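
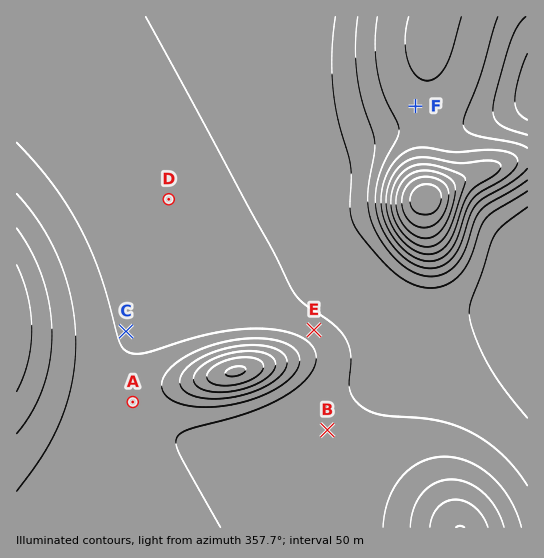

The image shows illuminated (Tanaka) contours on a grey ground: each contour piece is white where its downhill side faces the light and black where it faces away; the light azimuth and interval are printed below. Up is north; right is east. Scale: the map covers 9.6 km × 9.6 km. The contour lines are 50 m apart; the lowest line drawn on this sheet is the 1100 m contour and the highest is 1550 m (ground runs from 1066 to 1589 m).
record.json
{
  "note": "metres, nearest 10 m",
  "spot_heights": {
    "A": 1210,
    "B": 1160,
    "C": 1200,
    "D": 1170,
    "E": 1170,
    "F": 1280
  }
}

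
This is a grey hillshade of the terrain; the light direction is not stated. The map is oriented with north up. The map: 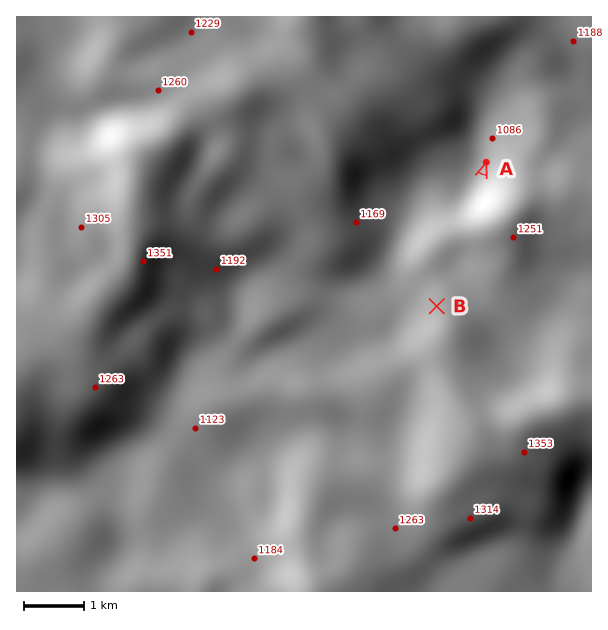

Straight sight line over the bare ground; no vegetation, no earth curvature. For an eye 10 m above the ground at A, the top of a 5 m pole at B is hidden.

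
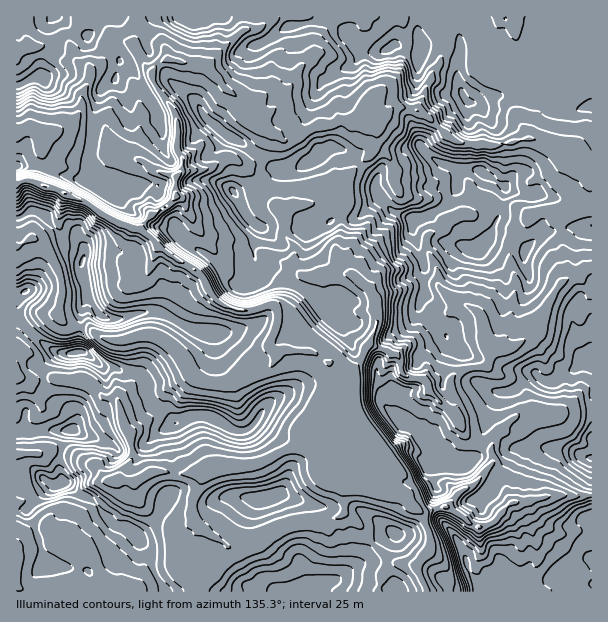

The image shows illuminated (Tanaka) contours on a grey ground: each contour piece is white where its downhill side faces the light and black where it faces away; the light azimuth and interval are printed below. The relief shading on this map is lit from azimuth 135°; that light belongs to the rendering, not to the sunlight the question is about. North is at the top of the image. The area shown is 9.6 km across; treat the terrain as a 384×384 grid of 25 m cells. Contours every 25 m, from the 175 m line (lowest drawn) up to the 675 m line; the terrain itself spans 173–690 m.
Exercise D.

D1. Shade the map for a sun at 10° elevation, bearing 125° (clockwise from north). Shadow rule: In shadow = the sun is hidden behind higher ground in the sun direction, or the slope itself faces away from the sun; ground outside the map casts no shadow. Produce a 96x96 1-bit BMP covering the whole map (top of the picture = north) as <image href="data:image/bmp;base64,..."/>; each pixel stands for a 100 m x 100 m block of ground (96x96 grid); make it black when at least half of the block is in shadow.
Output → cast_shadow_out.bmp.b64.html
<image width="96" height="96" href="data:image/bmp;base64,Qk2+BAAAAAAAAD4AAAAoAAAAYAAAAGAAAAABAAEAAAAAAIAEAAATCwAAEwsAAAIAAAAAAAAA////AAAAAAAAAAAAAAAAAABwAAAAAAAAeAAAAADwAAAAAAAAfgAAAAHgAACAAAAAfwAAABvgAADAAAAAf4AAAB/gAQCAAAAAD6AAAB/GAQAAAAAABngAAB/HAAAAAAAAADwAAB/HAQAAAAAAAD4AAB+PwAAAAAAAADwAAB+P4AAAAAAAAAAAAD8f+AAAAAAAAAAAAD8/8WAAAAAAAAAAAP9x4/gAAAAAAAAAAP8A7/4AAAAAAAABAfjAP/8AAAADAAABA/jwD/8AAAADwAAAA/h4AfwAAAeD/+AAA3g8AAAwAAfD//gAAPAOAAAyAAEB//gAAfAGAAB2AAAAD/gAA/ADAABOAAAAAPgAA+ABgAAMAAAAABgAB+AAAAAAAAAAAAAAB+AAgBgAABgAAAAAD8ABgD4AABwAAAAAH0AAgH4AADwAAAAAPgAQAH8DgA4AAAAAPgAwAD8HgACAAgAAfABwAD8HAAAQBwAAeAAgAD8AAAAfj4AA+AAAAA4AAAAfn4AB8AAAAAaAAAAfH8AB8AAAAAIAAAAIP+AD8AQAAAAAAAAAP/AH8G5AAAAAAAAAH/gP9MxgAAAAAAAAAeAP9IB4AAAAAAAAAAAf9sAAPAAAAAAAAAAf88AAfsAAAPgAAAAf++AAf8AD4PgAAAAP/+AAf+AH4PAAAAAA+OAAAvAP4AAAABAAHAAAAfAPwAAAABAAPgAAAfAOAAAAABgAPwAAAfAIAAAABxgAP4AAAfAAAGAAD9gAP8AAAPAAYPwAANAAP8AAAPAA4HwAAAAAP+AAAPgB4AAAAAAAP+AAAHiB4AAA4AAAf+AAADjBwAABwAAAf0AAABjBwAIBwAAAf4AAAADBwAMHgAAAf+AAAACDwAMGAAAAP+AAAAAD4AEAAAAAHgAAAAAH4AEAAAAAHwAAAAAG4AAAAAAADwAAAAAAAAAAAAAAD4QAAAAAABAAAAAAL4cEAAAAAAAAAAAAN4AGAAABAAeAAAAAF4AAAAAB4AfGAAABA8AAAALB4AfgAAABgfgAAADh4ADsAAAAw/4AAADvwAA+wAAA4/4AAADfAAA8wAAA4cAAAAD8AAAwIAAA4GAAAADAAAA48AAB8HAAAAAAAAA/4AAB8MAAAAAAAAA/4AAB+HAAAAAAAAAcYAAA+GAcAAAAAAAeAAQAeyB9AAAAAAAfAA+AE2D/0AAAAAA4AA/AD+H/8AAAAAA4AAfwD+HAAAAAIAA4AAP4H/AAAAAAMAA4AAAgH+AAAAAAMAA4AAAAH8IAAAAAMAAwAAAAP4cAAAAAEAA4AAAAP4cAAAAAGAAgAAAAAAwAAAAAGAAAAAAAAZwAAAAAHAAAAACAAc6AAAAAHAAAAAHAA8+AAADADgEAAAEAA8+AAADgDwOAAAGAAceAAADwAQGAAADAAcOAAABAAAAAYABnAMEAAAAAAAAAcAAAAAAAAAAAAAAAeAAAAAAAAAAAAAAAPgAAGAAAAAAAAAAAD8AAAAAAAAAAAAAAB+AAAAAAAAAAAAAAAHgAAEAAAAAAAABAADgAAEAAAAA="/>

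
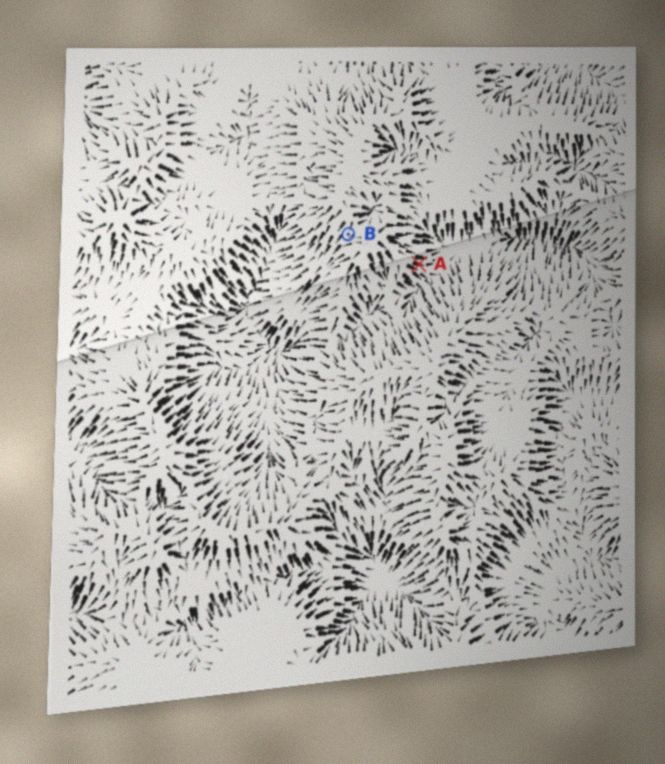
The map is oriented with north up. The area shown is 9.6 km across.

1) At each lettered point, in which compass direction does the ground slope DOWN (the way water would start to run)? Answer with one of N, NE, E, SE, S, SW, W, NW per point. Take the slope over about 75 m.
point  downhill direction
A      E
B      SW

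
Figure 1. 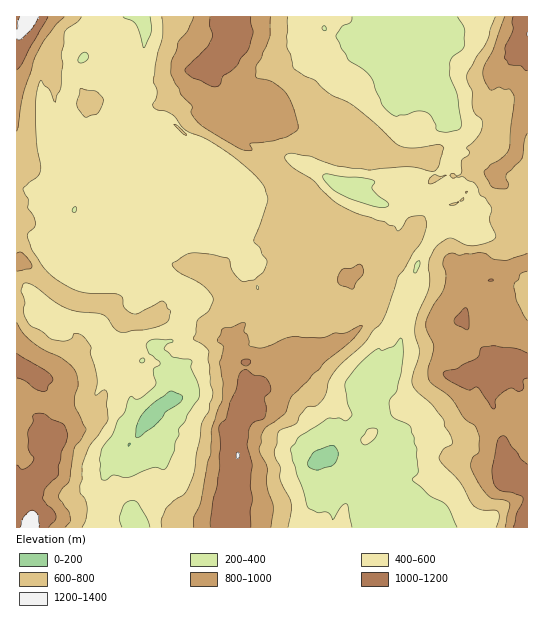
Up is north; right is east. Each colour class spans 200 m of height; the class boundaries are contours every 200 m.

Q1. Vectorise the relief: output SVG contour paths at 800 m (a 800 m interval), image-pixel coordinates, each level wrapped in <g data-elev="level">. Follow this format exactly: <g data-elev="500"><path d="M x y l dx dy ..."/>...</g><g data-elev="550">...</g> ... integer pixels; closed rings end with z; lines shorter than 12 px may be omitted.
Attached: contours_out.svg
<g data-elev="800"><path d="M65 527l5-6 0-7-11-15 0-4 3-6 7-7 5-33 12-19-12-25 1-10 3-9-1-11-4-8-10-8-20-9-13-10-7-7-6-11"/><path d="M271 527l2-20-6-21 0-19-8-17 3-16 4-7 19-13 8-19 27-26 5-7 28-23 8-10 1-3-16 7-11 0-13 5-31-1-30 11-11-2-2-11-4-4 1-8-23 6-5 12 6 6-4 16 4 19-1 17-10 30-1 25-4 9-6 39-7 15 0 10"/><path d="M527 321l-10-19-3-16 1-4 4-3 1-5 7-3"/><path d="M350 289l3 0 3-7 7-8 0-5-2-5-10 4-8 1-4 5-1 5 0 4z"/><path d="M17 271l13-2 2-3-3-6-7-7-5 0"/><path d="M527 254l-21 6-12-1-8-5-5-1-22 2-8-2-5 2-3 8 3 11-2 13-11 19-7 17 1 8 7 15-6 23 1 10 4 6 17 12 14 21 12 9 3 10 0 14-7 7-1 9 8 17 10 12 4 3 12 1 5 3-5 24"/><path d="M17 131l6-36 12-37 10-19 11-14 8-8"/><path d="M193 17l-6 14-9 11-2 9-5 11 0 13 10 19 11 12-1 7 8 10 38 24 12 4 3-1-2-7 23-2 13-4 10-6 2-2-5-23-8-15-12-9-17-5 0-11 5-8 9-21 0-20"/><path d="M505 17l-11 32-9 16-2 6 2 10 5 9 9-3 6 2 5 0 4 8-5 53-6 7-13 8-6 6 2 6 7 10 12 2 3-2 1-2-3-7 0-4 16-16 2-17 3-8"/></g>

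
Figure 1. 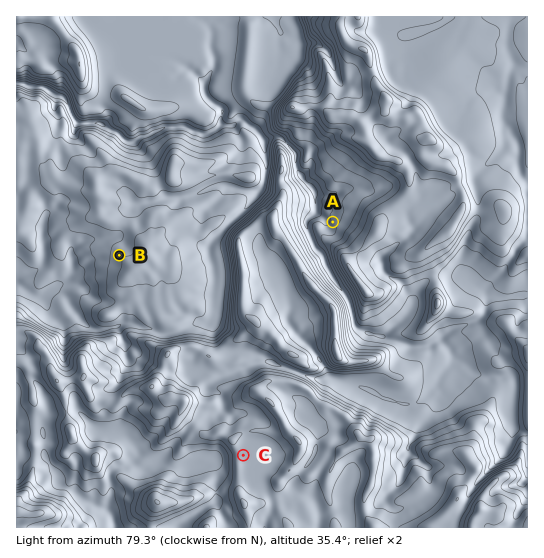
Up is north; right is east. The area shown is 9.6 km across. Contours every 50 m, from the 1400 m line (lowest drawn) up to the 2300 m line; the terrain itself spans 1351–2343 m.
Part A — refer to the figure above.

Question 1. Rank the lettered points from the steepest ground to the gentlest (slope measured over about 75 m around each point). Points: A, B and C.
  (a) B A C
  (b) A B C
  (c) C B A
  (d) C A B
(b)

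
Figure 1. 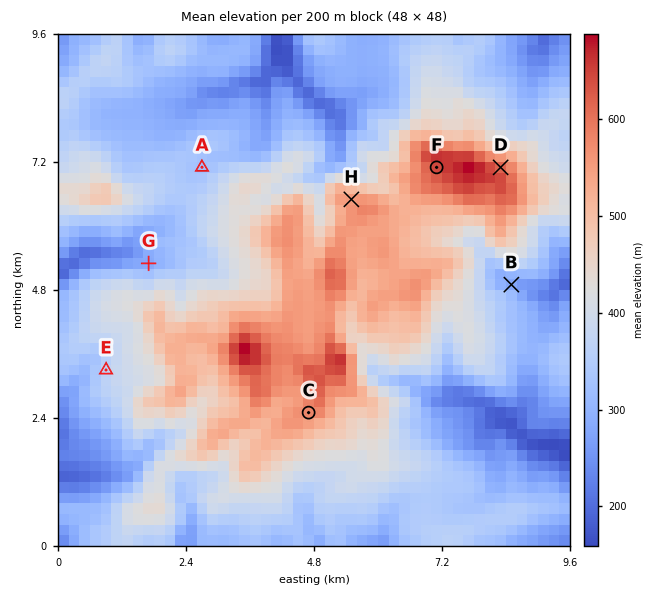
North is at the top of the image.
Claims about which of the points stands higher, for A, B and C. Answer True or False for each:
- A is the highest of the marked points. False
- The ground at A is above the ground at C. False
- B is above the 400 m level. False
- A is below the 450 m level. True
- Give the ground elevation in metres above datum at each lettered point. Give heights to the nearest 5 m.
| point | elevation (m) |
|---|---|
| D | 620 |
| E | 370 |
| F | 640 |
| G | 280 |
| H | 555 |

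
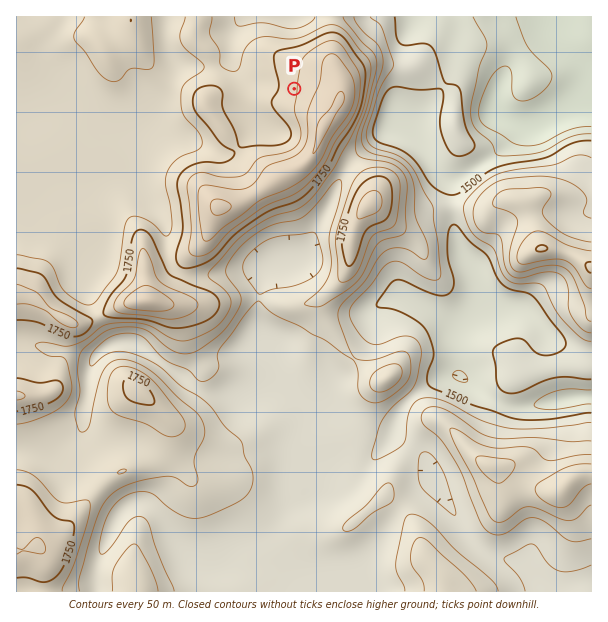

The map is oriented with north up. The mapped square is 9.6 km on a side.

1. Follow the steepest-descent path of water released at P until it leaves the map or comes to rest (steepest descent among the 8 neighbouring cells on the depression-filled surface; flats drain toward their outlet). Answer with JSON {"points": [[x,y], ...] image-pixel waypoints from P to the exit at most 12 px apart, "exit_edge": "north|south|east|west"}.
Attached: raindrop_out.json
{"points": [[294, 89], [282, 89], [270, 87], [258, 84], [246, 78], [234, 66], [231, 54], [231, 42], [234, 30], [245, 18], [246, 17]], "exit_edge": "north"}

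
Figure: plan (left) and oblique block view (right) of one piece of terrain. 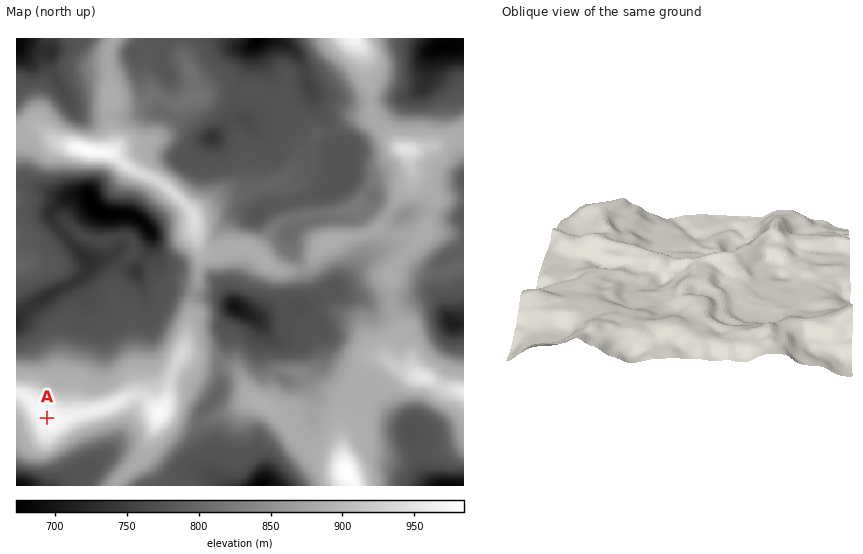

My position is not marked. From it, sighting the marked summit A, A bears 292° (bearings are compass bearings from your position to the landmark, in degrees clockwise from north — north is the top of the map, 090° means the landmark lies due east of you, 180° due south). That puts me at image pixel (169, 467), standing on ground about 788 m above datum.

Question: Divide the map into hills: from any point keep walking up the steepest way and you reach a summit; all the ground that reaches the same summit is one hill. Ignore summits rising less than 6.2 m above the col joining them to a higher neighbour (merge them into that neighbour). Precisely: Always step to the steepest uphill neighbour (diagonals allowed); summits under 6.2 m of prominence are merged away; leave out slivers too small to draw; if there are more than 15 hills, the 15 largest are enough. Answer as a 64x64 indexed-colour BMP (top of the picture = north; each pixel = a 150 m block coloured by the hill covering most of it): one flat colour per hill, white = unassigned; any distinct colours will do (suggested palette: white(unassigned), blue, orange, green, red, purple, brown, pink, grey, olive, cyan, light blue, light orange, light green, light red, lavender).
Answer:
<image width="64" height="64" href="data:image/bmp;base64,Qk12CAAAAAAAAHYAAAAoAAAAQAAAAEAAAAABAAQAAAAAAAAIAAATCwAAEwsAABAAAAAAAAAA////ALR3HwAOf/8ALKAsACgn1gC9Z5QAS1aMAMJ34wB/f38AIr28AM++FwDox64AeLv/AIrfmACWmP8A1bDFADMzMzMzMzM4iIiIERERF3d3dxERERERERERERERHd3dMzMzMzMzOIiIiIiBERF3d3d3cRERERERERERERHd3d0zMzMzMzOIiIiIiIiIiHd3d3d3EREREREREREREd3d3TMzMzMzOIiIiIiIiIiId3d3d3dxERERERERERER3d3dMzMzMzMzOIiIiIiIiIh3d3d3d3dxERERERERER3d3d0zMzMzMzMziIiIiIiIiHd3d3d3d3ERERERERERHd3d3TMzMzMzMzM4iIiIiIiHd3d3d3d3dxEREREREREd3d3dMzMzMzMzMziIiIiIiId3d3d3d3d3EREREREREd3d3d0zMzMzMzMzM4iIiIiId3d3d3d3d3cRERERERERbd3d3TMzMzMzMzMziIiIiIh3d3d3d3d3dxERERERERZm3d3dMzMzMzMzMzM4iIiIiId3d3d3d3d3EREREREWZmbd3d0zMzMzMzMzMziIiIiIh3d3d3d3d3dxEREREWZmZm3d3TMzMzMzMzMzM4iIiIiId3d3d3d3d3EREREWZmZmbd3dMzMzMzMzMzMziIiIiIi3d3d3d3d3ERERFmZmZmZm3d0zMzMzMzMzMzOIiIiIu7d3d3d3d3cRERZmZmZmZmZt3TMzMzMzMzMzM4iIiLu7t3d3d3cRERERZmZmZmZmZm3dMzMzMzMzMzMziIi7u7u3d3d3cRERERZmZmZmZmZmZt0zMzMzMzMzMzOIu7u7u7d3d3cRERERZmZmZmZmZmZm3TMzMzMzMzMzM4i7u7u7u3d3dxERERFmZmZmZmZmZmbdMzMzMzMzMzMzOLu7u7u7d3d3ERERFmZmZmZmZmZmZt0zMzMzMzMzMzM7u7u7u7t3d3cREREWZmZmZmZmZmZmbTMzMzMzMzMzMzu7u7u7u3d3dxERERZmZmZmZmZmZmZtMzMzMzMzMzMzO7u7u7u7d3dxERERFmZmZmZmZmZmZm0zMzMzMzMzMzM7u7u7u7t3d3EREREWZmZmZmZmZmZmEeMzMzMzMzMzMzu7u7u7u7dyIhEREWZmZmZmZmZmZmER7jMzMzMzMzMzO7u7u7u7siIiIiIWZmZmZmZmZmZmYRHu4zMzMzMzMzM7u7u7u7tSIiIiIixmZmZmRGZmZmZBEe7u4zMzMzMzM7u7u7VVVVIiIiIiLMxmREREREREREER7u7u4zMzMzMzu7VVVVVVIiIiIiIszMxEREREREREERHu7u7u4zMzMzO1VVVVVVUiIiIiIizMzMREREREREQREe7u7u7uMzMzNVVVVVVVVSIiIiIiLMzMzERERERERBER7u7u7u4zMzMRVVVVVVVVIiIiIiIszMzMxEREREREQRHu7u7u7hETMRFVVVVVVVUiIiIiIszMzMzMRERERERBEe7u7u7hERERERVVVVVVVSIiIiIszMzMzMzERERERERB7u7u7hERERERFVVVVVVSIiIiIizMzMzMzMzERERERETu7u7hEREREREVVVVVVVIiIiIiLMzMzMzMzMRERERERO7u7hERERERERVVVVVVUiIiIiIizMzMzMzMzERERERE7u7hERERERERVVVVVVVVIiIiIiIczMzMzMzMRERERETu7uERERERERVVVVVVVVVSIiIiIhEREREczMxERERERP//8RERESIiJVVVVVVVVVVVUiIiERERERHMRERERERE////ERESIiIiVVVVVVVVVVVRERERERERERRERERERET///8iESIiIiIlVVVVVVVVVRERERERERERFERERERERP/yIiIiIiIiIiJVVVVVVVVVERERERERERFERERERERE8iIiIiIiIiIiIlVVVVVVVVURERERERERREREREREREQiIiIiIiIiIiIiJVVVVVVVVRERERERERRERERERERERCIiIiIiIiIiIiIiVVVVVVVVERERERERFEREREREREREIiIiIiIiIiIiIiIlVVVVVVVREREREREUREREREREREQiIiIiIiIiIiIiIiIlVVVVVVEREREREURERERERERERCIiIiIiIiIiIiIiIiJVVVVVVRERERERREREREREREREIiIiIiIiIiIiIiIiIiVVVVVRERERERFEREREREREREQiIiIiIiIiIiIiIiIqqqVVVRERERERFERERERERERERCIiIiIiIiIiIiIiIqqqqlVVEREREREUREREREREREREIiIiIiIiIiIiIiIqqqqqqhEREREREUREREREREREREQiIiIiIiIiIiIiKqqqqqqqERERERERRERERERERERERCIiIiIiIiIiIiIaqqqqqqERERERERREREREREREREREIiIiIiIiIiIiIRGqqqqqoRERERERREmZmZmZlEREREQiIiIiIiIiIiIREaqqqqqqERERERGZmZmZmZmZlERERCIiIiIiIiIiIhERqqqqqqoREREREZmZmZmZmZmZREREIiIiIiIiIiIiERGqqqqqqhERERERmZmZmZmZmZmUREQiIiIiIiIiIiIRGqqqqqqqoRERERmZmZmZmZmZmZRERCIiIiIiIiIiIREaqqqqqqqhERERGZmZmZmZmZmZlEREIiIiIiIiIiIhERqqqqqqqqERERGZmZmZmZmZmZmUREQiIiIiIiIiIiERqqqqqqqqqhERGZmZmZmZmZmZmZlERCIiIiIiIiIiIiIqqqqqqqqqERGZmZmZmZmZmZmZmZkR"/>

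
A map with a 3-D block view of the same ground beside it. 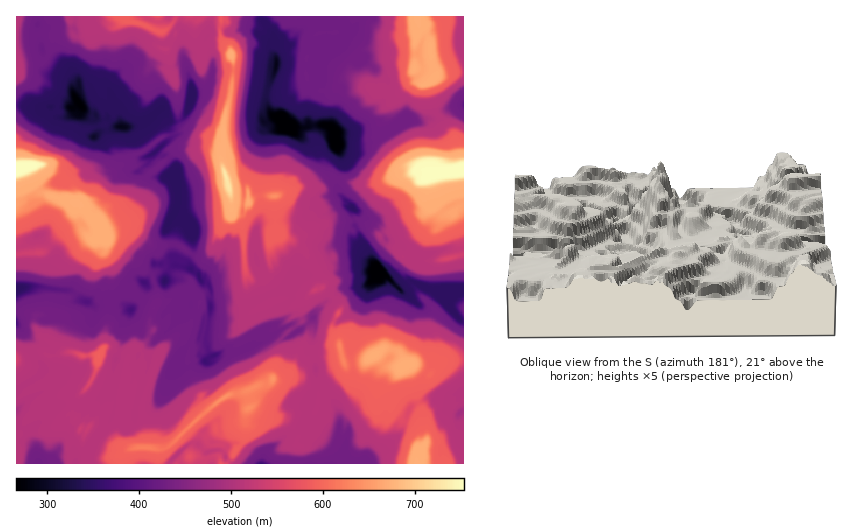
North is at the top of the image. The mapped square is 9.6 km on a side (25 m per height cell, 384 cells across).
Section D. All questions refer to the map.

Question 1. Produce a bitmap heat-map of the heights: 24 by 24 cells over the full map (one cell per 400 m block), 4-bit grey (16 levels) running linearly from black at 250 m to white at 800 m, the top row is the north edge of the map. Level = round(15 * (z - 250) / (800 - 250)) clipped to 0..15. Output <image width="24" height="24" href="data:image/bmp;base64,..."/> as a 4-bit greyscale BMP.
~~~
<image width="24" height="24" href="data:image/bmp;base64,Qk2WAQAAAAAAAHYAAAAoAAAAGAAAABgAAAABAAQAAAAAACABAAATCwAAEwsAABAAAAAAAAAAAAAAABEREQAiIiIAMzMzAERERABVVVUAZmZmAHd3dwCIiIgAmZmZAKqqqgC7u7sAzMzMAN3d3QDu7u4A////AGVniZmIiGVmVVaLqHd3eJmZiZd3dXeKl3d3d3d5mamHdomZh3d3d3ZomqqHd5mZd3d3d3ZVaKqYeZqqmHd4h3dVRXiHiqu7mWd3dmZVRVVniqqpiFZVVVVVRnZmeIh2ZFVVVVVVRnd3d1VEQzRVVURFRnd3diIjM2d3h1REV4d3dSFHd4iKuWVEd4iHdTV3iJibupUzeYmXdUZ5qaqruZY0i6mXdUaKu7u6mHY0jKqYZWiry9yodVQ1nJiHVGnN7cqGRERHq3ZkMkeszIVDIjNGqkIiIUVoiUMiIjM1ijESI0VWdjMhMzRDekI0RWd4dWQyM1VkaUI1VXeLuGUzRVZmelI1VVaLuWVWZmd3eVM1VVebqGVXeImHh0NFVVabqA=="/>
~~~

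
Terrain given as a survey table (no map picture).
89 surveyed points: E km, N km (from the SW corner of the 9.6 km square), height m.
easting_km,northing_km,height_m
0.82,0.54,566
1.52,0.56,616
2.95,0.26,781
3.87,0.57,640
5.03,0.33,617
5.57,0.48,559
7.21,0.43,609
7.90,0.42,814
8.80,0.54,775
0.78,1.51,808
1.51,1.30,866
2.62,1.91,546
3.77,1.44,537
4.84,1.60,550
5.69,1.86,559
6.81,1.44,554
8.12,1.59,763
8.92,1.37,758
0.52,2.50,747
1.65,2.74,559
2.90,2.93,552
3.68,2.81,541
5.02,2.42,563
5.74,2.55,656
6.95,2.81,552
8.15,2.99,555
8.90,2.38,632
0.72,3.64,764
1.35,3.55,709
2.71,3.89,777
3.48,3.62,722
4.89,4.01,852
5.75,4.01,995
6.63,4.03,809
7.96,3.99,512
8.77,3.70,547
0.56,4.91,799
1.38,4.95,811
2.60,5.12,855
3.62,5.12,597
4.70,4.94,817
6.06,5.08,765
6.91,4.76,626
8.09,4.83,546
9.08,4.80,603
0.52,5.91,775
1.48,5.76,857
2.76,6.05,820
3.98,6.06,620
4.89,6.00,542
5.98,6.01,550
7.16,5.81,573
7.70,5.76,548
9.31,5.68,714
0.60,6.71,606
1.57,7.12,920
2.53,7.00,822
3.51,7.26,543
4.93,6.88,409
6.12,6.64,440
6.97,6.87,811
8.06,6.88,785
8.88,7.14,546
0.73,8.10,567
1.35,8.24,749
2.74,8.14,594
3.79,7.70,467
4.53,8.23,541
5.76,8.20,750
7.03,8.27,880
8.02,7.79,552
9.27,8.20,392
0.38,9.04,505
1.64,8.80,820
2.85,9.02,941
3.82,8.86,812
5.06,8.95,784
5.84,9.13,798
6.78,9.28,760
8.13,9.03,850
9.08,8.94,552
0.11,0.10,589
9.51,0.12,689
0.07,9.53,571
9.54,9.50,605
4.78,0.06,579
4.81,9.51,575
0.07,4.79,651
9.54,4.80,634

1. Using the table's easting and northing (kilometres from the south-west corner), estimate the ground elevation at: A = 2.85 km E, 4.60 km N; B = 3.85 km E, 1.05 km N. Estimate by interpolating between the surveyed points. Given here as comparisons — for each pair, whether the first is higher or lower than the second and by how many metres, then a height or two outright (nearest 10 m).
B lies lower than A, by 260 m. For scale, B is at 550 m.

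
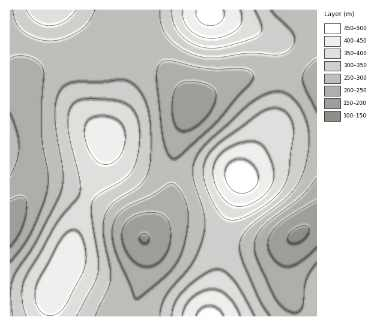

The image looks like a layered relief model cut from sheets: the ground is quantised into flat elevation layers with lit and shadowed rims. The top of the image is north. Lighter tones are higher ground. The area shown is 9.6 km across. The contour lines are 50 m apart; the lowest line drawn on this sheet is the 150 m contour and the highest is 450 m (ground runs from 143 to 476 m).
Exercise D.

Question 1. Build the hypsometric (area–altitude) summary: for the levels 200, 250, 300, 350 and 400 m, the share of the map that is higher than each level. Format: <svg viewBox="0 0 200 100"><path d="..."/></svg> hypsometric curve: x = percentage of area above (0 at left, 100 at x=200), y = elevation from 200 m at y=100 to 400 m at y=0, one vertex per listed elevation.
<svg viewBox="0 0 200 100"><path d="M186 100l-34-25-60-25-40-25-31-25"/></svg>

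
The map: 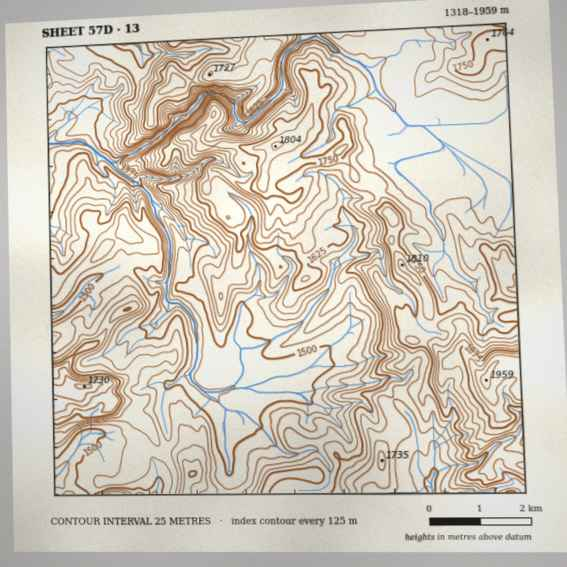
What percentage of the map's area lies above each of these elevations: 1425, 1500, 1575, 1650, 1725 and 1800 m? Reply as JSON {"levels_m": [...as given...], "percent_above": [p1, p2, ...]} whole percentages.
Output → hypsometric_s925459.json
{"levels_m": [1425, 1500, 1575, 1650, 1725, 1800], "percent_above": [95, 82, 59, 44, 16, 3]}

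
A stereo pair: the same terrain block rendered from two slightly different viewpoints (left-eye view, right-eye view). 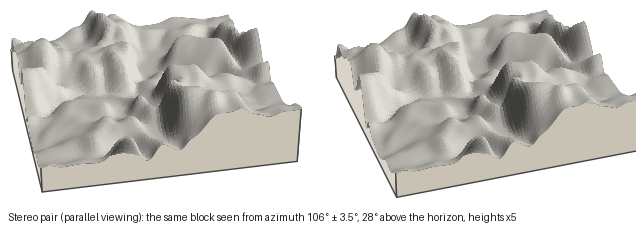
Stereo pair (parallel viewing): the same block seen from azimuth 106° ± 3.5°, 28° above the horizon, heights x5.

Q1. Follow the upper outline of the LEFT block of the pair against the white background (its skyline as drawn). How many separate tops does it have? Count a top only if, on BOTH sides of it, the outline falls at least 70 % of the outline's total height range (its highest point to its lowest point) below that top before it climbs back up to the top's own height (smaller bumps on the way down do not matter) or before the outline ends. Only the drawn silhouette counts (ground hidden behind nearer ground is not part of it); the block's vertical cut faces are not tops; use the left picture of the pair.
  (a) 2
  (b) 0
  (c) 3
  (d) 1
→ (b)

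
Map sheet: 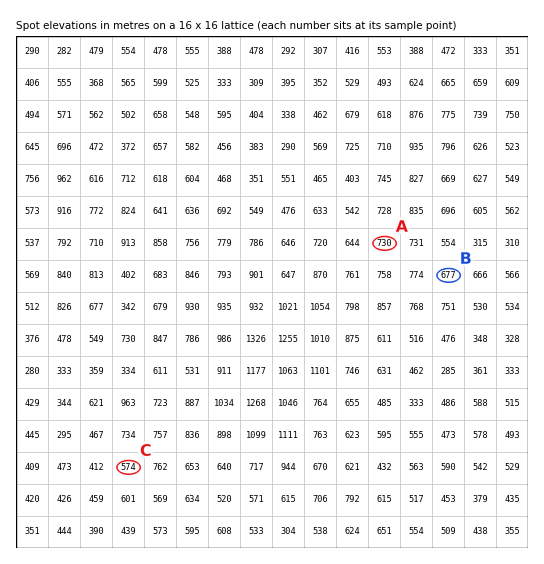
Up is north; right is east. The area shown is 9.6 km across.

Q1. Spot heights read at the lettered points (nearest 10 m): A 730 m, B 680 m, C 570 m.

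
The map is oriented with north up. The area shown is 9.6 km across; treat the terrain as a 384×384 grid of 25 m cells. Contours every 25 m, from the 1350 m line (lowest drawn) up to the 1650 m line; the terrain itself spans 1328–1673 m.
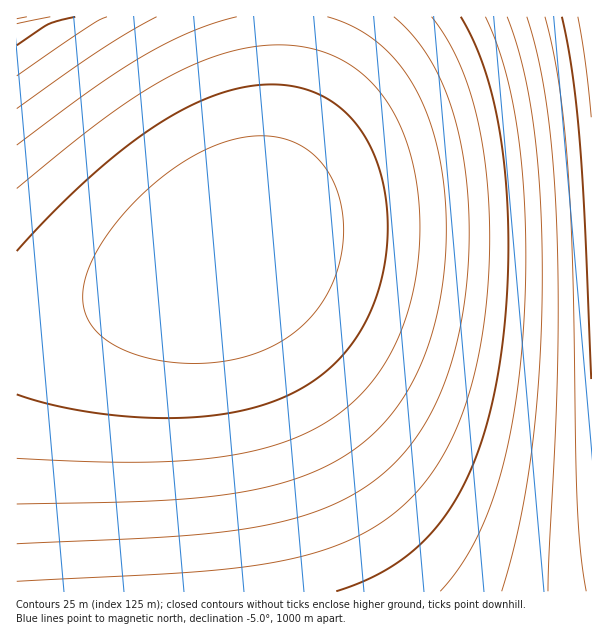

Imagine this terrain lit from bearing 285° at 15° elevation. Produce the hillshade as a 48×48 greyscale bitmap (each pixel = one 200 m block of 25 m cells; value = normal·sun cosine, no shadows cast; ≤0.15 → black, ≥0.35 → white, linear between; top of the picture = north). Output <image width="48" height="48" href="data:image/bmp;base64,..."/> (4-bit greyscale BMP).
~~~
<image width="48" height="48" href="data:image/bmp;base64,Qk32BAAAAAAAAHYAAAAoAAAAMAAAADAAAAABAAQAAAAAAIAEAAATCwAAEwsAABAAAAAAAAAAAAAAABEREQAiIiIAMzMzAERERABVVVUAZmZmAHd3dwCIiIgAmZmZAKqqqgC7u7sAzMzMAN3d3QDu7u4A////AHd3d3d3d3d3d3d3d3d3d3d2ZmZmZmZlVXd3d3d3d3d3d3d3d3d3d3ZmZmZmZmVVVXd3d3d3d3d3d3d3d3d3d2ZmZmZmZVVVVXd3d3d3d3d3d3d3d3d3ZmZmZmZlVVVVVXd3d3d3d3d3d3d3d3d2ZmZmZmZVVVVVVHd3d3d3d3d3d3d3d3dmZmZmZlVVVVVURHd3d3d3d3d3d3d3d3ZmZmZmZVVVVVRERHd3d3d3d3d3d3d3d3ZmZmZmVVVVVURERId3d3d3d3d3d3d3d2ZmZmZlVVVVVERERIiIiHd3d3d3d3d3d2ZmZmZVVVVUREREM4iIiIh3d3d3d3d3dmZmZmZVVVVURERDM4iIiIiId3d3d3d3dmZmZmVVVVVEREQzM4iIiIiIh3d3d3d3dmZmZmVVVVREREMzM4iIiIiIiHd3d3d3dmZmZlVVVURERDMzM4iIiIiIiId3d3d3dmZmZlVVVUREQzMzMoiIiIiIiIh3d3d3dmZmZlVVVEREMzMzIoiIiIiIiIiHd3d3dmZmZlVVVEREMzMyIoiIiIiIiIiId3d3d2ZmZVVVRERDMzMiIpiIiIiIiIiId3d3d2ZmZVVVRERDMzIiIpmZmIiIiIiIh3d3d2ZmZVVVREQzMzIiIpmZmZiIiIiIiHd3d2ZmZVVVREQzMyIiIZmZmZmYiIiIiHd3d2ZmZVVVREQzMyIiEZmZmZmZmIiIiId3d2ZmZVVUREMzMiIiEZmZmZmZmYiIiId3d3ZmZVVUREMzMiIhEZmZmZmZmZiIiIh3d3ZmZVVUREMzMiIhEZmZmZmZmZmIiIh3d3ZmZVVUREMzMiIREaqpmZmZmZmYiIiHd3ZmZlVUREMzMiIREaqqqZmZmZmYiIiHd3dmZlVUREMzIiIREaqqqqmZmZmZiIiHd3dmZlVUREMzIiIREaqqqqqpmZmZmIiId3dmZlVVREMzIiIREaqqqqqqmZmZmIiId3dmZlVVREMzIiIREaqqqqqqqZmZmYiIh3d2ZlVVREMzIiIREaqqqqqqqpmZmYiIh3d2ZmVVREMzIiIREaqqqqqqqqmZmZiIh3d2ZmVVREMzIiIRELu6qqqqqqqZmZiIiHd3ZmVVREMzIiIREbu7uqqqqqqZmZmIiHd3ZmVVREQzMiIREbu7u7qqqqqpmZmIiHd3ZmVVVEQzMiIREbu7u7uqqqqqmZmYiId3ZmZVVEQzMiIREbu7u7u6qqqqmZmYiId3dmZVVEQzMiIREbu7u7u7qqqqqZmZiId3dmZVVEQzMiIREbu7u7u7qqqqqZmZiIh3dmZlVURDMyIhEbu7u7u7uqqqqpmZiIh3d2ZlVURDMyIhEbu7u7u7u6qqqpmZmIh3d2ZlVURDMyIhEbu7u7u7u6qqqpmZmIiHd2ZlVURDMyIiEbu7u7u7u7qqqqmZmIiHd3ZmVVREMzIiEbu7u7u7u7qqqqmZmYiHd3ZmVVREMzIiEczMy7u7u7uqqqqZmYiId3ZmVVREQzMiIe3dzMu7u7uqqqqZmYiId3ZmZVVEQzMiIg=="/>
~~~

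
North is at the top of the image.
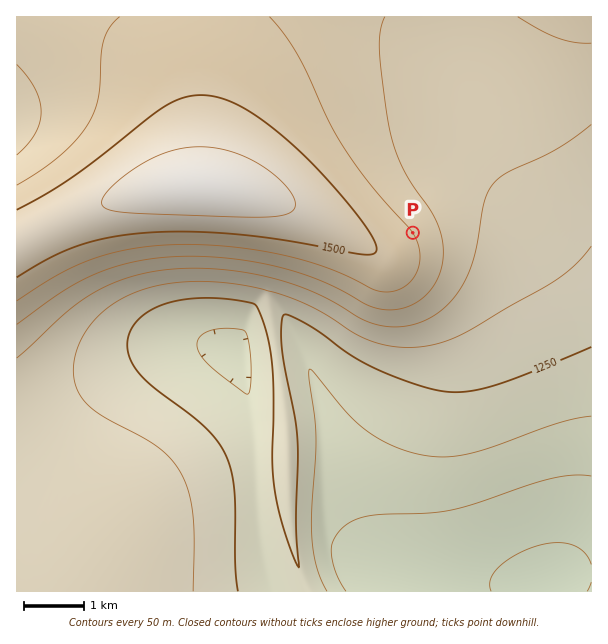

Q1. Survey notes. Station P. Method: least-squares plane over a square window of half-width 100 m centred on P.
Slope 7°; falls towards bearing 57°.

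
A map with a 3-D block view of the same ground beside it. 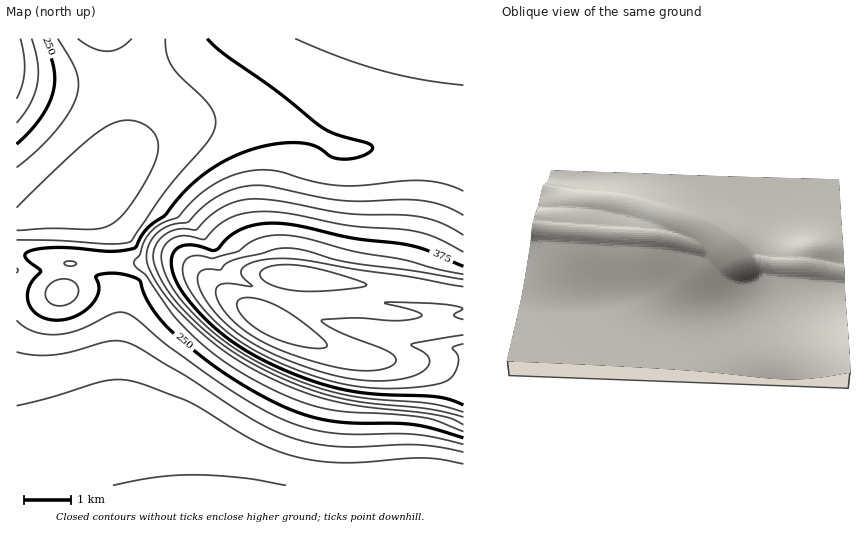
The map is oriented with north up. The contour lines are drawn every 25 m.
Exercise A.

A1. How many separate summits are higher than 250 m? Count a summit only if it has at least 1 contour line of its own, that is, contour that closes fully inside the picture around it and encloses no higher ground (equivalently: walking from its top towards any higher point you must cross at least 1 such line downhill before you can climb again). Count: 3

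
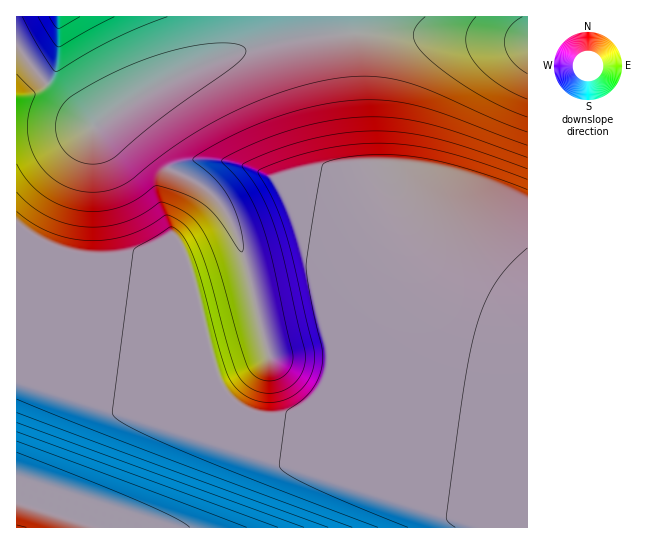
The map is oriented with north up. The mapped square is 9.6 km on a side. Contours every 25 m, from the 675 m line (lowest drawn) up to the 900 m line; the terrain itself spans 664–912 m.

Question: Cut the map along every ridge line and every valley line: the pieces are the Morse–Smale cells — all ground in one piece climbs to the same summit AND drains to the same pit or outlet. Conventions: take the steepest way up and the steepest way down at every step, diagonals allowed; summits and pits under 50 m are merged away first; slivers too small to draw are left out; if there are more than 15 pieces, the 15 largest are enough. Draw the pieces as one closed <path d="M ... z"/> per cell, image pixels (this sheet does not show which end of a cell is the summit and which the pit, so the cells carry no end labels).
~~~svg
<path d="M527 16l-244 0-2 17-6 8-34 10-55 20-47 24-46 32-49-45-27-35-1 334 215 27 46 11 250 33z"/><path d="M26 381l-10 1 1 146 511-1 0-74-2-2-249-32-36-10z"/><path d="M282 16l-265 0-1 30 28 36 49 45 40-28 53-28 55-20 34-10 6-8z"/>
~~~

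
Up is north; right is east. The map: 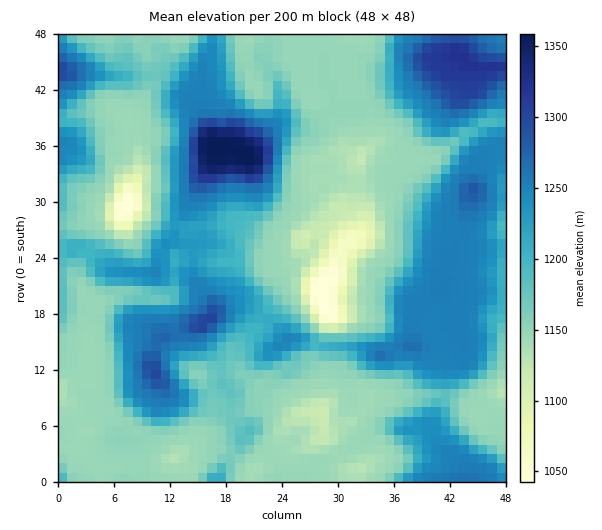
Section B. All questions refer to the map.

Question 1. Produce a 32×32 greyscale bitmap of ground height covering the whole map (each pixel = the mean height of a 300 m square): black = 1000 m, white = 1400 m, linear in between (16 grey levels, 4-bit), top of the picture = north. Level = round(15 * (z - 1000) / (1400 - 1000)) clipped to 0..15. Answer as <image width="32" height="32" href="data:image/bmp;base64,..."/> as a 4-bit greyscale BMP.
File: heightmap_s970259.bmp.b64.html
<image width="32" height="32" href="data:image/bmp;base64,Qk12AgAAAAAAAHYAAAAoAAAAIAAAACAAAAABAAQAAAAAAAACAAATCwAAEwsAABAAAAAAAAAAAAAAABEREQAiIiIAMzMzAERERABVVVUAZmZmAHd3dwCIiIgAmZmZAKqqqgC7u7sAzMzMAN3d3QDu7u4A////AHZmZmZVaGVWZmVVVnmaqqlmZmZlVWZmVVVlVVVomaqYZWZmZVVmZmVVVVVVaJmYdmVWZmZmZmdlVVVVZomZhmZVVmaIdmZmZVVVVWaJmGZVVWZomphmZmZVVVVWZndmVVVWeaqoZ3ZmVVVVVmZ3dlVVVoq7lmdmZmZmZmZomZhmZVaKuod3Z4d2ZmeZmZmZhmZWiqqZl3eJmHiJqqqpmpdmZpqqqqmHiZl2Z3iqqqmXZmaZqqu6mIiGQjVnmqqph3ZmeIiaq5mHZSI1Z5qqqZh2ZmZneamZhmQiNWeaqqqYdniJmYmZiGZUIjVmiaqpmHeJmJmJiIdmVTI1VnmaqZiIiHaJiYiHZlVDI1VomqqYd2ZVeZmYd2ZUVDNFaJqqmGZlJFeZiHdmVVRDRWiaqph2ZCJXmZiIhmVVVFVnmaqpdmUiV5qpmZhlVVVVZ4mrqXZlQ1abu6u5ZVVVVWZpqqmYdlRXm93dyWVVVVVmZ5qpmXZVV5vd3dp1VVVVVmaJmZl2ZVaL3d3KhmVVVWZ3eJmIZlVmisvLqoZmZVZnmZh4h2ZVZ5qqqYiGZmZmeJqqmJhmZmeZmZZndmZmZ4mru7qql3dnmZl2Z2ZmZmeau8y7uph3Z3mZdmZmZmZnmrzMzKl2dmZomWZmZmZmZ6vMzLuXZmZmZollZmZmVWeau7uq"/>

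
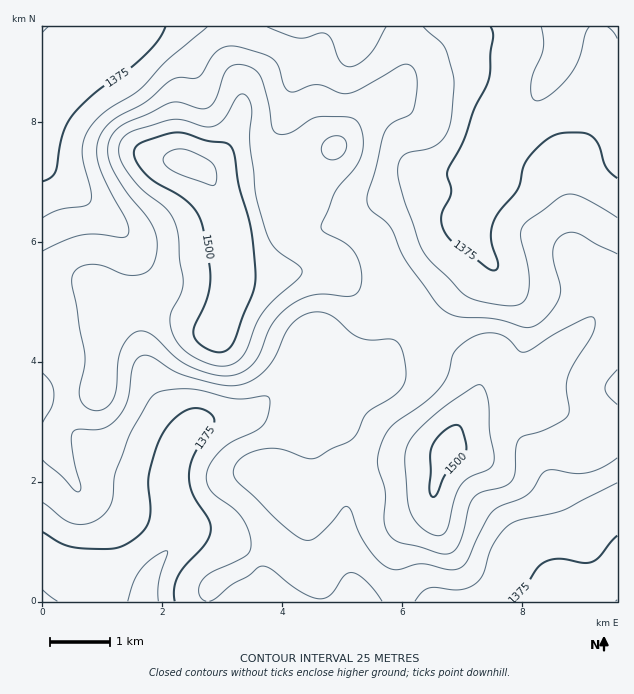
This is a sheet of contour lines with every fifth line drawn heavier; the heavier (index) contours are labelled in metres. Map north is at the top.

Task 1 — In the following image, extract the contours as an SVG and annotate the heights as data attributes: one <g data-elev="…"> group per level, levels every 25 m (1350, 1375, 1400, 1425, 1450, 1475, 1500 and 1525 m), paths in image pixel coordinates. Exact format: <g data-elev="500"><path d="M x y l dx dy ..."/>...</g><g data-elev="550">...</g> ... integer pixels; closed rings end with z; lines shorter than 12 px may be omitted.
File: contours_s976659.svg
<g data-elev="1350"><path d="M128 601l6-19 6-12 12-12 14-7 2 1-1 3-9 28 0 18"/><path d="M43 590l14 11"/><path d="M617 39l-4-8-5-4"/><path d="M589 27l-4 7-6 26-8 14-20 20-9 6-6 1-4-5-1-11 2-12 10-24 0-10-2-12"/></g><g data-elev="1375"><path d="M509 601l13-10 14-22 8-6 15-4 24 4 9-1 7-5 18-21"/><path d="M43 532l21 13 18 3 33 0 9-3 10-6 11-10 4-9 2-12-3-22 1-11 7-25 7-17 10-13 12-9 11-3 10 3 7 6 1 6-20 33-4 10-1 12 4 17 17 27 1 10-6 12-20 21-7 11-4 12 1 13"/><path d="M617 178l-11-10-7-23-7-9-6-3-6 0-15 0-9 2-14 8-14 16-5 9-5 21-19 22-5 9-3 17 1 9 6 16 0 5-2 3-3 0-6-2-30-22-8-8-6-9-2-9 2-9 8-18-4-21 16-30 11-33 14-28 5-45-2-9"/><path d="M165 27l-7 13-15 17-16 14-32 22-22 22-6 9-4 11-8 37-5 6-7 3"/></g><g data-elev="1400"><path d="M209 601l7-3 17-14 16-8 10-9 4-1 9 4 29 22 10 5 8 2 6-1 6-3 15-21 4-1 5 0 13 10 14 18"/><path d="M415 601l7-9 6-4 8-1 24 3 9-2 7-5 7-9 6-21 5-10 9-13 9-7 9-3 42-10 54-27"/><path d="M43 503l21 16 12 5 15-1 13-9 8-12 3-28 14-38 20-36 8-7 12-3 18-1 15 2 33 8 33-2 2 3 0 8-3 10-3 6-7 6-22 10-10 7-12 12-6 12-1 9 3 9 6 6 18 13 8 8 7 13 3 15-2 8-4 4-33 16-9 7-3 6-1 7 2 6 5 3"/><path d="M617 218l-37-22-9-2-9 2-34 24-7 9 0 9 6 26 2 16-1 14-5 8-11 4-18-2-21-5-12-7-31-31-8-11-17-48-7-25 0-12 5-9 7-4 20-4 8-4 8-10 5-14 3-39-6-26-6-12-19-16"/><path d="M207 27l-40 33-27 29-34 22-16 16-6 12-2 12 2 12 7 30 0 6-2 4-6 3-24 4-16 8"/><path d="M386 27l-16 27-11 9-9 4-6-2-4-4-8-21-6-6-6-1-13 5-9 0-31-11"/></g><g data-elev="1425"><path d="M43 460l19 17 12 13 5 2 1-2 1-4-8-30-2-15 1-8 5-4 18 1 8-1 7-4 8-7 9-16 6-35 6-10 6-2 6 1 25 16 30 10 21 4 15-2 14-6 12-11 8-12 10-22 7-11 12-8 12-2 8 1 7 3 19 17 10 5 10 2 20-1 6 3 3 4 3 8 3 22-3 9-6 8-31 21-10 20-9 8-15 6-18 10-9 0-24-9-12-1-19 5-8 4-6 6-3 9 4 9 43 41 21 17 7 1 8-2 15-15 12-15 4-1 4 4 7 20 7 13 11 14 10 9 6 2 6 1 17-5 7-1 26 6 9-1 6-3 4-5 12-26 12-22 8-6 20-8 8-4 6-6 11-17 9-2 21 3 13 0 15-5 15-10"/><path d="M617 405l-9-9-3-8 3-7 9-11"/><path d="M43 373l9 11 2 10-2 12-9 16"/><path d="M617 254l-40-21-9 0-8 4-6 7-1 9 1 11 6 22 0 11-5 9-7 9-7 7-8 4-9 1-27-8-36-2-13-4-12-10-28-39-6-11-12-27-19-16-4-8 1-9 7-22 10-39 6-8 18-9 5-6 3-25-1-9-3-7-6-4-6 1-40 24-12 4-9 0-15-7-8-1-7 1-18 6-5-2-2-3-7-21-6-8-12-5-28-7-9 2-7 4-17 25-6 2-14-2-9 4-24 21-33 18-12 13-4 14 1 16 9 22 20 37 2 7-1 6-6 3-25-4-15 1-17 5-22 11"/></g><g data-elev="1450"><path d="M439 553l10 1 8-7 6-13 6-29 6-9 8-4 22-6 7-6 3-9 1-24 4-9 4-2 24-8 14-7 6-5 1-7-3-19 2-12 6-14 19-31 2-9-2-7-6 1-10 4-23 12-24 16-6 2-6-2-12-13-9-3-13-1-14 5-9 7-7 7-7 24-9 14-14 13-29 20-8 9-7 15-3 15 8 30-1 27 2 10 5 8 7 5 21 5z"/><path d="M90 409l5 2 6-1 6-3 5-5 4-12 2-27 2-11 7-12 9-8 7-1 8 3 25 24 15 9 23 8 18 1 12-5 10-8 6-9 12-30 9-11 11-9 12-6 10-3 12-1 23 2 5-1 4-3 3-7 1-9-2-11-4-10-10-12-22-11-3-6 14-34 20-24 6-12 2-9 0-11-2-9-5-7-10-3-29 0-7 3-20 13-7 2-6-2-5-6-4-25-8-26-9-8-13-4-8 3-4 4-10 28-4 5-4 4-8 1-19-7-9 0-46 21-11 8-5 7-2 7 0 9 2 9 15 27 27 35 4 12 1 12-5 17-4 5-6 3-15 1-23-9-12-2-12 3-7 7-1 11 13 72-1 10-5 21 0 8 3 7z"/></g><g data-elev="1475"><path d="M435 535l7 0 4-4 9-33 6-14 9-7 19-8 4-6 1-7-4-24-2-30-3-12-4-5-3 0-6 3-36 26-21 19-9 15-1 15 5 47 4 9 5 7 8 6z"/><path d="M217 366l13-1 11-7 6-9 9-24 6-12 13-14 23-20 4-8-4-6-23-17-9-16-11-42-5-49 1-35-3-9-6-3-6 4-13 22-8 6-10 1-26-8-12 1-39 13-6 6-3 9 2 12 9 15 13 16 24 19 5 7 5 11 6 54-2 12-11 22 0 9 4 11 6 10 9 8 13 7z"/><path d="M327 159l10 0 7-6 3-9-4-7-5-1-6 0-8 6-2 9 2 5z"/></g><g data-elev="1500"><path d="M432 496l4 0 10-22 15-15 5-6 0-6-2-11-3-8-3-3-6 1-7 4-8 8-5 9-2 7 1 18-2 15z"/><path d="M218 352l8-1 7-8 21-54 1-19-5-45-11-39-5-32-4-8-4-3-20-2-22-8-14 0-31 11-4 4-1 8 5 10 9 10 9 7 28 17 9 9 6 10 3 10 6 35 1 18-3 16-12 27-2 9 3 6 5 5 8 5z"/></g><g data-elev="1525"><path d="M208 184l6 1 2-2 1-5-2-10-6-8-18-9-9-2-10 1-8 6-1 6 7 7 12 6z"/></g>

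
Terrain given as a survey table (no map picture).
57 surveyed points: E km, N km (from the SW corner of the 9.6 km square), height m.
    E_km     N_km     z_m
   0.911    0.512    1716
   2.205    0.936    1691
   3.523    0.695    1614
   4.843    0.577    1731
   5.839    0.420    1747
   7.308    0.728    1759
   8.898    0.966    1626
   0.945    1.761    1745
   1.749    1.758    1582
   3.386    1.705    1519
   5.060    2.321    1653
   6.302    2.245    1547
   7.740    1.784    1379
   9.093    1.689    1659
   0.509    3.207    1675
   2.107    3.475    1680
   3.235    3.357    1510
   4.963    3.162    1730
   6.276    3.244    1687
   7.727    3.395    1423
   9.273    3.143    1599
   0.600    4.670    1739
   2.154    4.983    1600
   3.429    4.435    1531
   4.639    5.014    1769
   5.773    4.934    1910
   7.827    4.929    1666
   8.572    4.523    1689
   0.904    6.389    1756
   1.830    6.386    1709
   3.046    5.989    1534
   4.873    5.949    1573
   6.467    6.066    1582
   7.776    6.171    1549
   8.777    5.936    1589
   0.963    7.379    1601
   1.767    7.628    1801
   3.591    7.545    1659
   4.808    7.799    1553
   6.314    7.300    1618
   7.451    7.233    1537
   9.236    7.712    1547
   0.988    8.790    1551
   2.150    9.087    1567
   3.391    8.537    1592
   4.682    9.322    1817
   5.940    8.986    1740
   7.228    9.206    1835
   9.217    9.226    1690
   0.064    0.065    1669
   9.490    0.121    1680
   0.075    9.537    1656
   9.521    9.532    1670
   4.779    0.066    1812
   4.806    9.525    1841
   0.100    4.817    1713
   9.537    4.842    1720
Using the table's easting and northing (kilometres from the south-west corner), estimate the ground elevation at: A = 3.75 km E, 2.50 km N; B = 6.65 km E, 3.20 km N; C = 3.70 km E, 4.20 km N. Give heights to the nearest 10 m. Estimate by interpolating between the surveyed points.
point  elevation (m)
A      1580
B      1610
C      1590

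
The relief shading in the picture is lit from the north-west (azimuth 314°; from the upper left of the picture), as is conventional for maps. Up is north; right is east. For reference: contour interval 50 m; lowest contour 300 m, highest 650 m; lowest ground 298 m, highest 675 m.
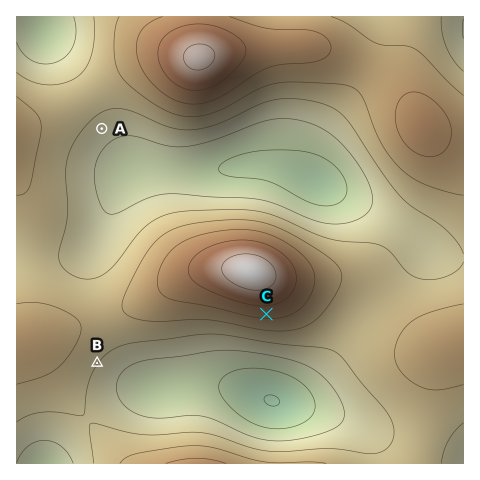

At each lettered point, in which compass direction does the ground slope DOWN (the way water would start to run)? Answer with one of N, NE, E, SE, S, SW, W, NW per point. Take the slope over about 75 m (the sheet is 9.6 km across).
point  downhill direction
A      SE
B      SE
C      S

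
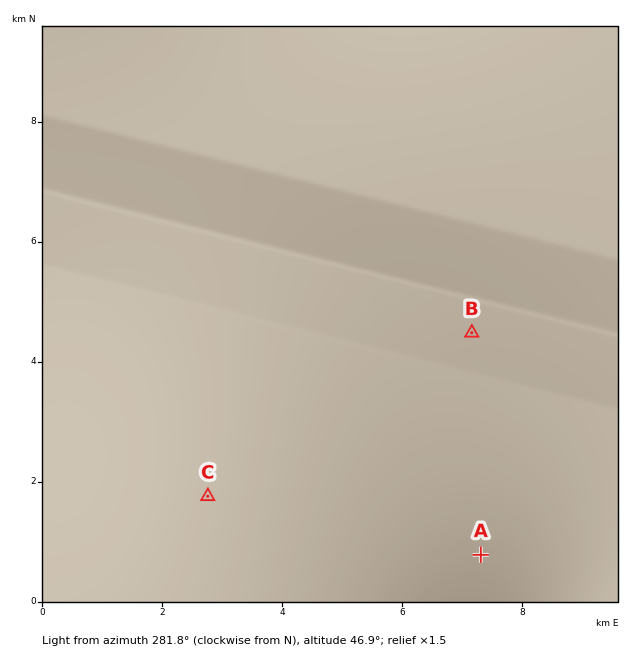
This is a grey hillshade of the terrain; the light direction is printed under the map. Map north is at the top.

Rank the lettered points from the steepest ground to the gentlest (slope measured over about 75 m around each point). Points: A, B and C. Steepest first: B A C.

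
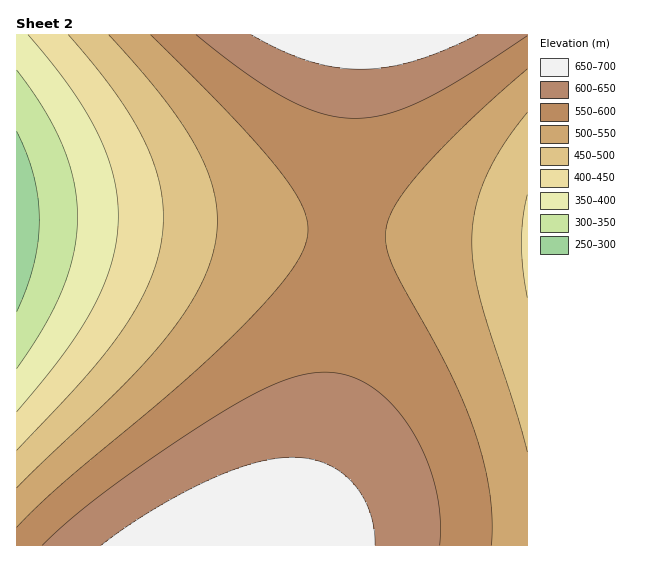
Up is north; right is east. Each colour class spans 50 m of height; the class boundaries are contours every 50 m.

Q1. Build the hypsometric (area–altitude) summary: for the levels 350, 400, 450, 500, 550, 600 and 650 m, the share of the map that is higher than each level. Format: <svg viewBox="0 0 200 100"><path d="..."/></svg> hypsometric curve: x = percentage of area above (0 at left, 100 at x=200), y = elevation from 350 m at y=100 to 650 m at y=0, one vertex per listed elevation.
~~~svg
<svg viewBox="0 0 200 100"><path d="M191 100l-11-17-13-16-24-17-43-17-52-16-31-17"/></svg>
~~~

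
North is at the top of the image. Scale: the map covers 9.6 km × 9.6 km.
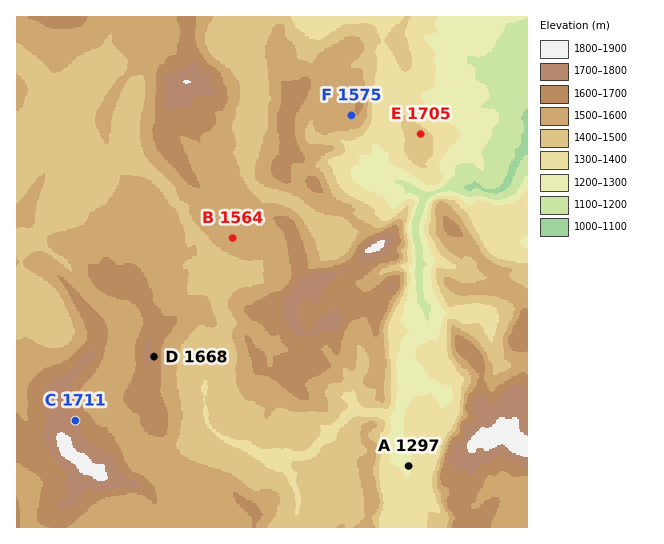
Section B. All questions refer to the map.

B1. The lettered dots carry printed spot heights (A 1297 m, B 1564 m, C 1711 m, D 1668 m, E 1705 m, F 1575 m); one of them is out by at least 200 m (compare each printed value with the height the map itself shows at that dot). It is E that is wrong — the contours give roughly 1455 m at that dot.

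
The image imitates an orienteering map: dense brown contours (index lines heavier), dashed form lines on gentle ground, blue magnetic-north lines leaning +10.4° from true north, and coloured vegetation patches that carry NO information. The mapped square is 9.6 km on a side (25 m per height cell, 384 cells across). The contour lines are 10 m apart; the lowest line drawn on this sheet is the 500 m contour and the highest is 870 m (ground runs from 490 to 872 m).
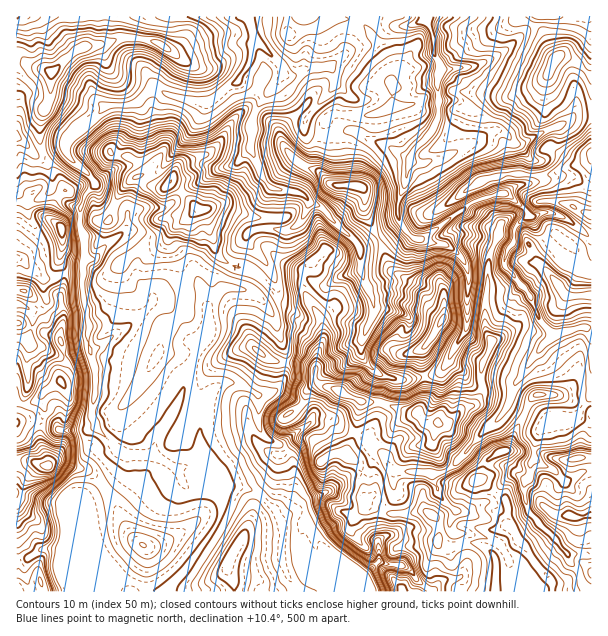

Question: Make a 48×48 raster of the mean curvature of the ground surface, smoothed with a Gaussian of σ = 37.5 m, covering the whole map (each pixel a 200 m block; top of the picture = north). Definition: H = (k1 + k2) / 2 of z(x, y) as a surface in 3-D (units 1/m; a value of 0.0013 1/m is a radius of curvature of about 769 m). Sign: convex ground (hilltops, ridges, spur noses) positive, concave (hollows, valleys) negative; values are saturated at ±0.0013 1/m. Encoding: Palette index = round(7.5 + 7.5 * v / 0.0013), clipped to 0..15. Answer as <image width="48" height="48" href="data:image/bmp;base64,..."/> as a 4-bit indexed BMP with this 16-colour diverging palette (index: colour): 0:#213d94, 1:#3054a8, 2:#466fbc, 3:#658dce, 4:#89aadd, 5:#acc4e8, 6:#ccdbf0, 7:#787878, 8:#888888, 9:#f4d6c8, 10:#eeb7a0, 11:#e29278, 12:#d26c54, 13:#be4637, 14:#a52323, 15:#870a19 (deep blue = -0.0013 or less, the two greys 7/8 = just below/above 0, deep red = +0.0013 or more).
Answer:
<image width="48" height="48" href="data:image/bmp;base64,Qk32BAAAAAAAAHYAAAAoAAAAMAAAADAAAAABAAQAAAAAAIAEAAATCwAAEwsAABAAAAAAAAAAlD0hAKhUMAC8b0YAzo1lAN2qiQDoxKwA8NvMAHh4eACIiIgAyNb0AKC37gB4kuIAVGzSADdGvgAjI6UAGQqHAIfVd3d4d3d4d4eHd3d3cx7ERZd5d4eIhHqjd3d3iHdnqYeHaIiHUf9Tt3Z5h3ineHikd3d3iIdmi4d3eIhzGgEKl5Zph3p3WZV1d3d4qYh2aah3eHci7y+oqZeKaKeEZpbFd3eJmIiHVrl3aHNf1BV4qWh2eZlGmJfFd3eId3iYZpp3aGKMh3ZleHqYm4JYhriEd3iId3eJdnmGd0b7mZuqy0VniiXbutgkd3iHd3d4d3lmdy3GmYVZg3d2mw6HZ5dxRniHd3d3h3ZodkYIqIZ7lLmYijqGaHrLF4h3eIeHd3d4c25WmJZ2RrzKdSmkaHv/d4eIiHd4d3eJgc9Zl3ZlSAe4VkVJlqm+sWhmZoiHd3eaccu7h2a4uzCd/Zbb3Deo45Z5h4iHd3qCKtd5d3Z4t7UYq1VUZWiAUleYd3iHd4orsXd2hnpYmsczO1V2Z2em4kmIeHeHd4kv+ydVpVeqm7lkSLV3aJmW9TmId3eHd5klzFVlyr2+a4vaRbVXh3mn9gh4h3d4aJZSDZneysU7tJeKZK/rhoWb2gmIiHd4dlaHB8u9hDADUpSoVWZWhod72BiHiHd4hmeJOPpBoCZIU1TIV1h3h5Z24zqHeIh3mojLV7uJFr3bszvMZ2WYh3U9wVaYeId3aKymKJ4zJvqM5wheloRpl2avkXloiId3Zop1WlypUYxG21CdyXozZtVs0liHeIiHZ5h0eGpmYll1j9C4Z7KJdGZpwXmId3iHeIdldrmKtEJ6jcC5eLHKh4tNoJiHh3iHeHdYWbeak2hqfpC6eDWKq9lKwLiId3iHhlWXXHVrY3iHb9CNtgmcaGVnwLmHd3h3Z5qUfHplJ5uZz7CPYMjXVWdsoEmoiHdmiplXjMmcN6lmfICfDsp1d3dr4KWJiJdWtmaKZY3tB6hWUwieIahnh3hM0HZXdoaYp0aYVl+ROakwOWhZ8PeIlZaP0NyGaYunmGVVYm0Fi4UdYMy78JbaJ4jpkMqGaZiqp4qqyGU2y2Cc2wGc3wABrHVWYKeURWS5u5dYiQN3jIKZnPMDUJ/tt4p46CPYq9hmqZhiIi37vpYnZ7/FBIdmZoeJpxSdlquVaIgph2/LzYY4ZXru65mGZ5d6MHpGiU1mQ0g4nctFhlhWZkWJq4RqmaWlOs6sipe8yWRo20VWd3ZYl2VEVUt3m1ijR524aORIy3OL1Fd3dmeUaodmhDjXe1mUU1inV5o0bnNclGh2aIiJKYd2VZYkWFrXVkaHV3hlSdOqh1qImYiKhJiGZ2qlV2rJh2REaHdlZZpXaYaod4iJkqhoqJmIaGaadleZV1VWVnd2Z6dmd3h4tLmJmYiHWHaZdVmpdXeJhUiHd5pYmYiIVKmHeJqnSXm8hVuXRmq7uWaYV2ZoeIiKkUNYd3m3eZeJuHl0RayYeJWVeHh2d4iIRal0V3fLlpdnnbuYnemIdXVXqHiHd3iNKaiZdXiLpXdomYi7qWiZmJaIuIh3eHd9KJiJl1iHdmZmVVVVVVV2ZnSXl3iIiHd0Kod3iadmZg=="/>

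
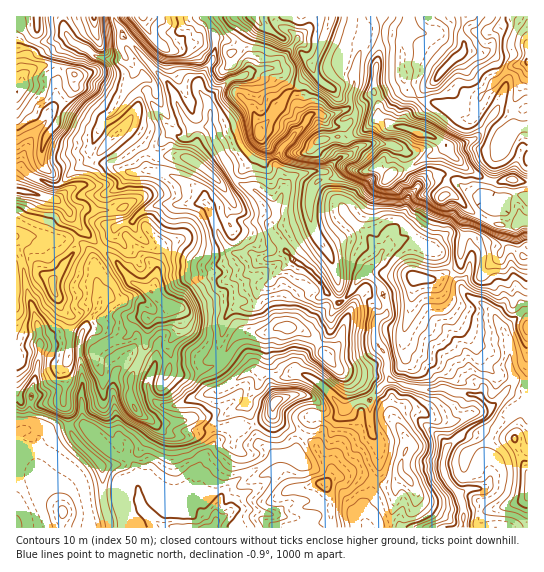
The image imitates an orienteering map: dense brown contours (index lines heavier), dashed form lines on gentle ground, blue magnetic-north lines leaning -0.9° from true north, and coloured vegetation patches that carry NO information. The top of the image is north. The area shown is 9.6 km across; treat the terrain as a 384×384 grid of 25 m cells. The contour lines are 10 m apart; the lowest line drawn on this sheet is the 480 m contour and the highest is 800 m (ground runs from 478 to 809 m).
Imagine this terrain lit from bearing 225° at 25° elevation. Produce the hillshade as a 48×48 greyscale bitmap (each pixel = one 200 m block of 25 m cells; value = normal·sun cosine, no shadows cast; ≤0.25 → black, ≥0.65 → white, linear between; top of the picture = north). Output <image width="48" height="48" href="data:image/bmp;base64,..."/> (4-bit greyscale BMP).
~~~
<image width="48" height="48" href="data:image/bmp;base64,Qk32BAAAAAAAAHYAAAAoAAAAMAAAADAAAAABAAQAAAAAAIAEAAATCwAAEwsAABAAAAAAAAAAAAAAABEREQAiIiIAMzMzAERERABVVVUAZmZmAHd3dwCIiIgAmZmZAKqqqgC7u7sAzMzMAN3d3QDu7u4A////AGZ3dmh1Zmd4d4h3h2d3dkV3d3iHZoh4mWZ3ZWhlZnd3d3d4h3d3dkZ3iIh2RYh4mWd3VXhlZ3d3Z3eIiHd3dlZ3iHdTJYdniWd2ZnhlZ3d3d3d3d3dndmd3h4YgF4d3iXdmZol2d3d3d3iHd3ZWZmZmeHMQaod4iXZmZ5lmZ4iHd4iHd2VWdlVVeGMjiHd4mWZmeaZFeImId4mHZmZ4dlVVeGQ0d2Z4mHZ3mmNXiKupiIh2Z4eIZVVVeHUzd2Z4h3d4lzaIm8uXd3d2eYd2VVVWiGMlh3d4dXeKpmqp3sdWZnZmiYVVVUVnl0NYd3dnZpm8p5yr+1NFVFVmiWRnZVZnhkVmZmVnZoi7hZuLxCVlRFZmiGV4U2h3dURERFV3d1epZZqKg1l2VWZmd0RCFql3ZDNFVmeHd2ipdpuIdXh2ZndmZSIifMhlRXh3iHiHeFeZdqp3ZXd1Vndmd2VZ3YVEWah3d3h2eEaIZqlndndkRmZniXic2UMyaoZmZ3dmiUV4dpdnd3dlZmZnmZmrlUIjioZmd3dmiUWJd3dnd3d3dmZ4mZmYVEMlqXZnZ3Zmm1WJh3d3iYiIZEZ3d3dlNFQ2mHZmd2ZXqkaqlnd4iYiHQkZVVlRDJVQ1eIZndmVoqEe6dWZ3eHh1EkVVVUMiJFQ2eZd3dlaKl0i5VVZ3mYZBAkVVVUQ0RnRVepd3ZWq6iGmnRWZ6uGQhI0VVVlVVaXRVmph3VquYiImFVWeahVQjRFVVZlVVmlRXmYZVWKmIiYhmZWeoRWQ0VVVVVlVpuERnd2Q0eIiIiodmZmiFVlRFZlVWZlaapkVndlRGmYiYiXdmZodUZWZVVEZ3dWiahEVmd2Z5qImquXd3iXRGZnRFQ0d2VHiZU0Vnd3iaq73+yoiJqEVndkM0M1hlRXiYQ1Z3eJu87//ampqqlVZ3ZUNENHh1RniXRGiZq87//8hmdrqXVEVVVURVVolSRniXRYrO/u//uFVndnUzNEVEM0RWaKcTaHiXaK3//LzIZFeIhyNVREQzMzRXioEniHiXed//yHmYZ4dnZGiUM0M0VmeJpyF4mIq7vO65dmiZmWIkMpljRFVnd3iIYgWJq73uuZd2U1iZpQFFVohkRWZ3d3ZUIjib+5qpiJmXZompYRRWZ4hlVWZ3ZmVERGiu52d3Zoiru8p0ACRWdnd2VFZmZlRVZnm+plZ2RXm8qXMAAkVmdnd2VVZmZTVWdnndhmZ3eZipYxABNmZ2Z2Z3ZmdmZEZHdpzqZmZ5vJioMRI1Z2dmZlZnd2VWZWVXZ7ymVmZ623iXIjZ4dmdmZVVXh1RFZmR3abt0VmactkaGJGiId3dmVEVXdTIjVkeYm7lmh3i7ZFeGRHiHeHZ2Q0REMQASVY3LupqIiIvZVWeGRXd3d3d1REMiITZCWP6odol4mbynZWZ2RWd3Z2ZUVERUNqkSjvhVZWiJvLh4dmZ2VWd3d1RERWdTaaUE36VVU3qrynaYdlZ3Zmd3h1VVVndEeZQI/nZURKu8pmiYdlZ3ZmeIh3ZlZg=="/>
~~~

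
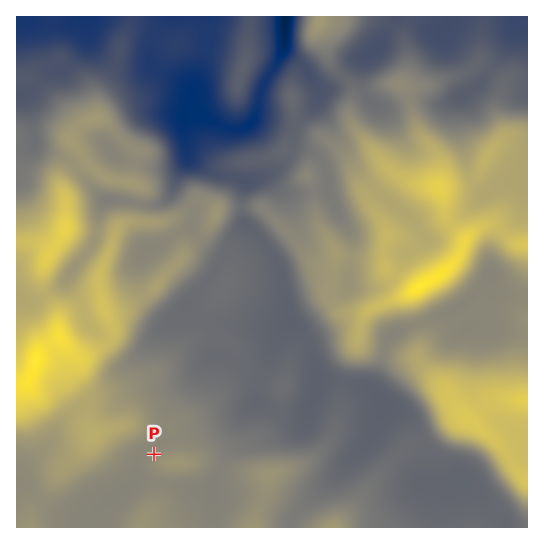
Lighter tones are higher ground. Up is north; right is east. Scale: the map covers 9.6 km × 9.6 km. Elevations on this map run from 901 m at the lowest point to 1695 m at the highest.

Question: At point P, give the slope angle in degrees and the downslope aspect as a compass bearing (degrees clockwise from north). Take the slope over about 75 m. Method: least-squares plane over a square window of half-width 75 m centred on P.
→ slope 8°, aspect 321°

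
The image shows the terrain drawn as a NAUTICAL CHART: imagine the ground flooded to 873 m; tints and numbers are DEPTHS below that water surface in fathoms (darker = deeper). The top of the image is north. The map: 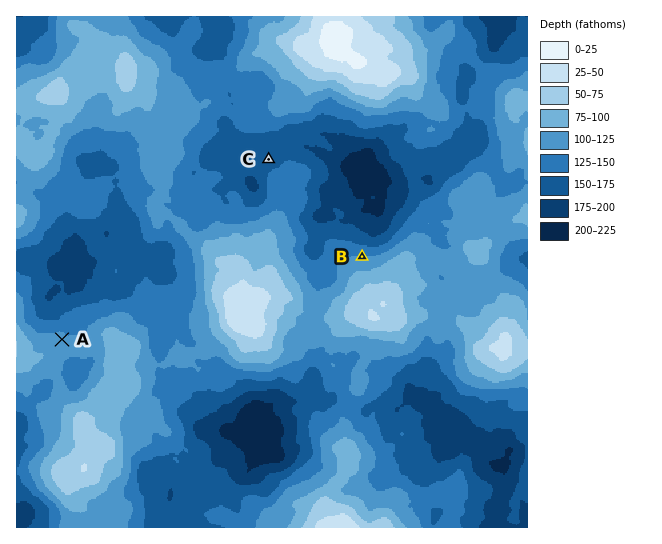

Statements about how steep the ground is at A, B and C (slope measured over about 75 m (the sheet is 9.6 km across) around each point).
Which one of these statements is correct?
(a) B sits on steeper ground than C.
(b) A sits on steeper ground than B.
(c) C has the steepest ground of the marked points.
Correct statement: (a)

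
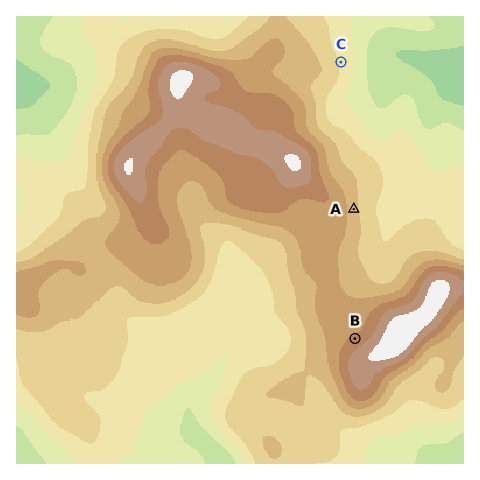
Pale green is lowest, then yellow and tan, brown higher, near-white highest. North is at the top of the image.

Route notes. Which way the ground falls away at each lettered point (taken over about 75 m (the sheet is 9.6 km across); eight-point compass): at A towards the E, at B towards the NW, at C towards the E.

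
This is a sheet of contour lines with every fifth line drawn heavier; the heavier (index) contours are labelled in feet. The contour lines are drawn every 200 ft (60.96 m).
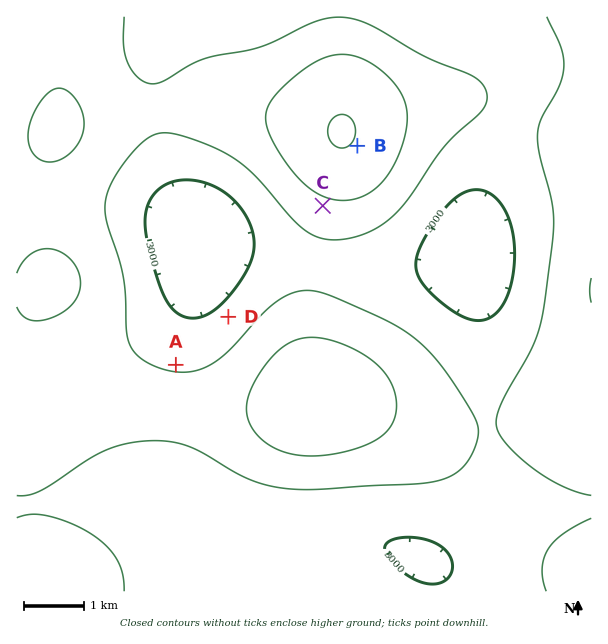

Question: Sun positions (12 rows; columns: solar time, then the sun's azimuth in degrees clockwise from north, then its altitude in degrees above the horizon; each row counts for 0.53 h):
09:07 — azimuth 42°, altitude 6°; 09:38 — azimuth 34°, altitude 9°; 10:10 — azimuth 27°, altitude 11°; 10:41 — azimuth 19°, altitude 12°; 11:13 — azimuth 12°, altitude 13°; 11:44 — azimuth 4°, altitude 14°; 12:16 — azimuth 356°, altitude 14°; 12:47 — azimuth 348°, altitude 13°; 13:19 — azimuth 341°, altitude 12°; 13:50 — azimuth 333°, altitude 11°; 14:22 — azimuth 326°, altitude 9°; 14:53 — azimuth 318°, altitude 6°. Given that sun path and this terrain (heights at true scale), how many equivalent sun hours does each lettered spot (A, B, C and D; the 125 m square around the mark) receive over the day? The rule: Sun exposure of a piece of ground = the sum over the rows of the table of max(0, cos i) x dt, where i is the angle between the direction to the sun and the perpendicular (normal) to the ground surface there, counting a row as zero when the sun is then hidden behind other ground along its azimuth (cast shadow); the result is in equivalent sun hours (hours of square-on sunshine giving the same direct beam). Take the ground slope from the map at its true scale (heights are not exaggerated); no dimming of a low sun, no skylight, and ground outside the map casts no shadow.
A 1.5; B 1.1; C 0.7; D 1.6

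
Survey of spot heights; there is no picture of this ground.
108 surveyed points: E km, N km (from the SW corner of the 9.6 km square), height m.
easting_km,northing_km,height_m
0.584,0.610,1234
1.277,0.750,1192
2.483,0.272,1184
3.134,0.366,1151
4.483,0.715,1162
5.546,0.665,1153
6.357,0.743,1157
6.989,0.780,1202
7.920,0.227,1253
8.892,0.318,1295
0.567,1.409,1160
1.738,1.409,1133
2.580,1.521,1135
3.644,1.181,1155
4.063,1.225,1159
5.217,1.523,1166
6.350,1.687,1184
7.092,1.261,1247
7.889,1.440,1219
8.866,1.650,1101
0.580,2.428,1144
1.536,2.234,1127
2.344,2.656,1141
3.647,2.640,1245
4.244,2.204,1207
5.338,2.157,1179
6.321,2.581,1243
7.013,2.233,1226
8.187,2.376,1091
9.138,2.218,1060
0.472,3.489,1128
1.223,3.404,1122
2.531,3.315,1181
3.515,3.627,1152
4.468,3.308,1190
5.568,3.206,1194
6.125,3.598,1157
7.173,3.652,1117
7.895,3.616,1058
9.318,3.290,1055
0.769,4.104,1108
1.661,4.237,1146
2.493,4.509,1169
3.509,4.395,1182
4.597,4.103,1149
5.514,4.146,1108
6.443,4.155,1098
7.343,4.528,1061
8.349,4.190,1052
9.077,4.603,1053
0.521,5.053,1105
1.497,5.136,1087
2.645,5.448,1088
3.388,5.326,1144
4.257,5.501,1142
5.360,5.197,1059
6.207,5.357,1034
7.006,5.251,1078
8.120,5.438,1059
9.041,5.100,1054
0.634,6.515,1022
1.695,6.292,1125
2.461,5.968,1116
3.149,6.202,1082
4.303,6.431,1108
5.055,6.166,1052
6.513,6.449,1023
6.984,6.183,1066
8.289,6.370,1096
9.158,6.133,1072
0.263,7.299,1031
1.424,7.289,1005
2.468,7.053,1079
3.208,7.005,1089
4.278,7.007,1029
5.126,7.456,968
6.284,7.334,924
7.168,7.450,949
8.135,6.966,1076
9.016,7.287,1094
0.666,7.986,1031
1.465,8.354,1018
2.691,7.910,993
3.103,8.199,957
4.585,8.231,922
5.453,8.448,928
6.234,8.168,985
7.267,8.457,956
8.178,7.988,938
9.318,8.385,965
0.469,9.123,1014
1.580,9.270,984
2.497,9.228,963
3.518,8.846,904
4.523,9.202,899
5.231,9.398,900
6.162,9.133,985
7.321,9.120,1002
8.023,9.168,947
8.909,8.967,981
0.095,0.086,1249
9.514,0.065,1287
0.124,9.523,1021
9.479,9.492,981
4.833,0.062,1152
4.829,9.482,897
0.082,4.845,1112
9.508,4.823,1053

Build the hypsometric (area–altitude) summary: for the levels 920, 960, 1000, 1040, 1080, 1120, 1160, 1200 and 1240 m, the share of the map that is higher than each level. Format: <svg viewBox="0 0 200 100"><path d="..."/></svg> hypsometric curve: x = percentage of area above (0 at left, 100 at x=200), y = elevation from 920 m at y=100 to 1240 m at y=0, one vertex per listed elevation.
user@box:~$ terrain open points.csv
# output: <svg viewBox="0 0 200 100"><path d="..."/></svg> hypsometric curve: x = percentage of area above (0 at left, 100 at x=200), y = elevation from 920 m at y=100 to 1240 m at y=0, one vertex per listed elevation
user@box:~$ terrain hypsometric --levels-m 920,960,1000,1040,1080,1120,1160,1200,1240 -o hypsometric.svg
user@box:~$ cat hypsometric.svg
<svg viewBox="0 0 200 100"><path d="M193 100l-16-12-15-13-21-13-35-12-21-12-37-13-28-13-13-12"/></svg>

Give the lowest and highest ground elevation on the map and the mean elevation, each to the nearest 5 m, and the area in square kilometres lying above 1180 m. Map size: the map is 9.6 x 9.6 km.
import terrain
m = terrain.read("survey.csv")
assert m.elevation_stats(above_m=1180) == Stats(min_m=895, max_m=1310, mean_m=1090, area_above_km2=14.9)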